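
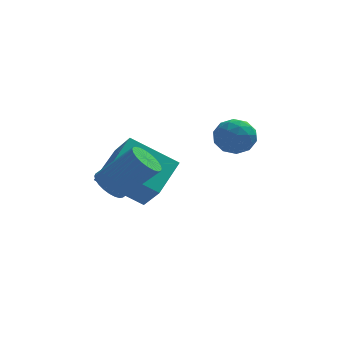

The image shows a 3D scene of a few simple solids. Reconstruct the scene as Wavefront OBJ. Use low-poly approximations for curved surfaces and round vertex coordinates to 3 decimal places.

v 2.111 3.592 -0.395
v 2.452 3.853 0.081
v 2.908 2.967 -0.621
v 3.249 3.228 -0.145
v 2.74 2.861 -0.011
v 2.248 3.247 0.129
v 3.112 3.573 -0.669
v 2.62 3.959 -0.529
v 3.07 3.842 -0.088
v 2.841 3.402 0.318
v 2.519 3.418 -0.858
v 2.29 2.978 -0.452
v 2.212 3.777 -0.137
v 3.148 3.043 -0.403
v 2.85 2.827 -0.325
v 3.05 2.98 -0.045
v 2.092 3.421 -0.109
v 2.292 3.575 0.171
v 2.461 2.991 0.116
v 3.068 3.245 -0.711
v 3.268 3.399 -0.431
v 2.31 3.84 -0.495
v 2.51 3.993 -0.215
v 2.899 3.829 -0.656
v 2.775 3.924 0.044
v 3.244 3.557 -0.089
v 3.164 3.76 -0.397
v 2.874 3.987 -0.315
v 2.64 3.666 0.282
v 3.109 3.298 0.149
v 2.81 3.082 0.228
v 2.52 3.309 0.31
v 3.004 3.659 0.183
v 2.251 3.522 -0.689
v 2.72 3.154 -0.822
v 2.84 3.511 -0.85
v 2.55 3.738 -0.768
v 2.116 3.263 -0.451
v 2.585 2.896 -0.584
v 2.486 2.833 -0.225
v 2.196 3.06 -0.143
v 2.356 3.161 -0.723
v 0.278 1.614 -2.088
v -1.027 1.699 -1.22
v 0.782 2.71 -1.439
v -0.523 2.795 -0.571
v 0.703 1.005 -1.389
v -0.602 1.09 -0.521
v 1.207 2.101 -0.74
v -0.098 2.186 0.128
v -0.541 0.199 -0.786
v -0.26 -0.117 -1.089
v 0.702 -0.194 -0.118
v 0.421 0.121 0.186
v -0.19 0.065 -1.145
v 0.773 -0.012 -0.173
v -0.173 0.267 -1.146
v 0.79 0.19 -0.174
v -0.212 0.459 -1.092
v 0.751 0.382 -0.12
v -0.301 0.611 -0.992
v 0.662 0.534 -0.02
v -0.427 0.7 -0.86
v 0.536 0.623 0.112
v -0.57 0.713 -0.717
v 0.393 0.636 0.255
v -0.709 0.648 -0.584
v 0.254 0.571 0.387
v -0.822 0.514 -0.482
v 0.14 0.437 0.489
v -0.893 0.332 -0.427
v 0.07 0.255 0.545
v -0.91 0.13 -0.426
v 0.053 0.053 0.546
v -0.871 -0.062 -0.48
v 0.092 -0.139 0.492
v -0.782 -0.214 -0.58
v 0.181 -0.291 0.392
v -0.656 -0.303 -0.712
v 0.307 -0.38 0.26
v -0.513 -0.316 -0.855
v 0.45 -0.393 0.117
v -0.374 -0.251 -0.987
v 0.589 -0.328 -0.016
f 1 38 17
f 38 12 41
f 17 41 6
f 38 41 17
f 1 17 13
f 17 6 18
f 13 18 2
f 17 18 13
f 1 13 22
f 13 2 23
f 22 23 8
f 13 23 22
f 1 22 34
f 22 8 37
f 34 37 11
f 22 37 34
f 1 34 38
f 34 11 42
f 38 42 12
f 34 42 38
f 2 18 29
f 18 6 32
f 29 32 10
f 18 32 29
f 6 41 19
f 41 12 40
f 19 40 5
f 41 40 19
f 12 42 39
f 42 11 35
f 39 35 3
f 42 35 39
f 11 37 36
f 37 8 24
f 36 24 7
f 37 24 36
f 8 23 28
f 23 2 25
f 28 25 9
f 23 25 28
f 4 30 16
f 30 10 31
f 16 31 5
f 30 31 16
f 4 16 14
f 16 5 15
f 14 15 3
f 16 15 14
f 4 14 21
f 14 3 20
f 21 20 7
f 14 20 21
f 4 21 26
f 21 7 27
f 26 27 9
f 21 27 26
f 4 26 30
f 26 9 33
f 30 33 10
f 26 33 30
f 5 31 19
f 31 10 32
f 19 32 6
f 31 32 19
f 3 15 39
f 15 5 40
f 39 40 12
f 15 40 39
f 7 20 36
f 20 3 35
f 36 35 11
f 20 35 36
f 9 27 28
f 27 7 24
f 28 24 8
f 27 24 28
f 10 33 29
f 33 9 25
f 29 25 2
f 33 25 29
f 44 46 43
f 47 44 43
f 43 46 45
f 45 47 43
f 44 50 46
f 48 44 47
f 48 50 44
f 46 50 45
f 49 47 45
f 45 50 49
f 49 48 47
f 50 48 49
f 52 51 55
f 52 55 53
f 53 55 56
f 53 56 54
f 55 51 57
f 55 57 56
f 56 57 58
f 56 58 54
f 57 51 59
f 57 59 58
f 58 59 60
f 58 60 54
f 59 51 61
f 59 61 60
f 60 61 62
f 60 62 54
f 61 51 63
f 61 63 62
f 62 63 64
f 62 64 54
f 63 51 65
f 63 65 64
f 64 65 66
f 64 66 54
f 65 51 67
f 65 67 66
f 66 67 68
f 66 68 54
f 67 51 69
f 67 69 68
f 68 69 70
f 68 70 54
f 69 51 71
f 69 71 70
f 70 71 72
f 70 72 54
f 71 51 73
f 71 73 72
f 72 73 74
f 72 74 54
f 73 51 75
f 73 75 74
f 74 75 76
f 74 76 54
f 75 51 77
f 75 77 76
f 76 77 78
f 76 78 54
f 77 51 79
f 77 79 78
f 78 79 80
f 78 80 54
f 79 51 81
f 79 81 80
f 80 81 82
f 80 82 54
f 81 51 83
f 81 83 82
f 82 83 84
f 82 84 54
f 83 51 52
f 83 52 84
f 84 52 53
f 84 53 54



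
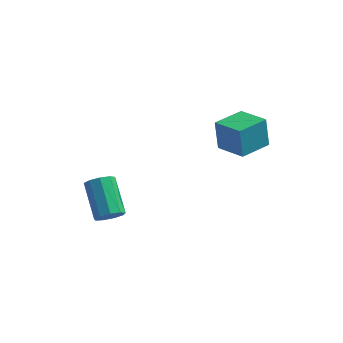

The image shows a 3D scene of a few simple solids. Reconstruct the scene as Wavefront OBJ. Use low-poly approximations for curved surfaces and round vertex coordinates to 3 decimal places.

v 2.118 2.945 2.157
v 1.919 3.173 3.514
v 2.932 4.177 2.069
v 2.734 4.406 3.426
v 3.286 2.194 2.454
v 3.088 2.423 3.811
v 4.101 3.427 2.366
v 3.902 3.655 3.723
v -1.242 -1.239 0.671
v -0.777 -1.319 1.103
v -1.532 -0.101 2.141
v -1.998 -0.021 1.709
v -0.665 -1.006 0.818
v -1.42 0.212 1.856
v -0.823 -0.802 0.464
v -1.578 0.416 1.503
v -1.177 -0.803 0.207
v -1.932 0.415 1.246
v -1.562 -1.007 0.167
v -2.317 0.21 1.206
v -1.797 -1.32 0.362
v -2.553 -0.102 1.401
v -1.773 -1.595 0.702
v -2.528 -0.377 1.741
v -1.5 -1.703 1.027
v -2.256 -0.485 2.066
v -1.107 -1.594 1.185
v -1.862 -0.376 2.224
f 2 4 1
f 5 2 1
f 1 4 3
f 3 5 1
f 2 8 4
f 6 2 5
f 6 8 2
f 4 8 3
f 7 5 3
f 3 8 7
f 7 6 5
f 8 6 7
f 10 9 13
f 10 13 11
f 11 13 14
f 11 14 12
f 13 9 15
f 13 15 14
f 14 15 16
f 14 16 12
f 15 9 17
f 15 17 16
f 16 17 18
f 16 18 12
f 17 9 19
f 17 19 18
f 18 19 20
f 18 20 12
f 19 9 21
f 19 21 20
f 20 21 22
f 20 22 12
f 21 9 23
f 21 23 22
f 22 23 24
f 22 24 12
f 23 9 25
f 23 25 24
f 24 25 26
f 24 26 12
f 25 9 27
f 25 27 26
f 26 27 28
f 26 28 12
f 27 9 10
f 27 10 28
f 28 10 11
f 28 11 12



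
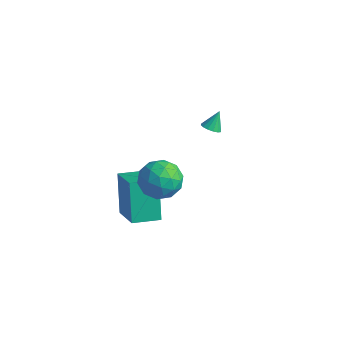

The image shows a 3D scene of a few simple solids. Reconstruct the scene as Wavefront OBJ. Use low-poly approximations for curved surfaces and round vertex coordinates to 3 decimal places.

v 1.548 -3.38 1.785
v 2.436 -3.642 1.244
v 0.584 -4.198 0.596
v 1.472 -4.46 0.055
v 1.274 -4.908 1.009
v 1.87 -4.403 1.743
v 1.15 -3.437 0.097
v 1.746 -2.932 0.831
v 2.191 -3.677 0.2
v 2.267 -4.586 0.764
v 0.753 -3.254 1.076
v 0.829 -4.163 1.64
v 2.077 -3.439 1.618
v 0.943 -4.401 0.222
v 0.827 -4.664 0.782
v 1.349 -4.818 0.464
v 1.744 -3.887 1.912
v 2.266 -4.04 1.594
v 1.583 -4.785 1.456
v 0.754 -3.8 0.246
v 1.276 -3.953 -0.072
v 1.671 -3.022 1.376
v 2.193 -3.176 1.058
v 1.437 -3.055 0.384
v 2.455 -3.613 0.687
v 1.888 -4.094 -0.011
v 1.699 -3.493 0.013
v 2.049 -3.196 0.445
v 2.499 -4.148 1.018
v 1.932 -4.629 0.32
v 1.816 -4.892 0.881
v 2.166 -4.595 1.312
v 2.355 -4.168 0.405
v 1.088 -3.211 1.52
v 0.521 -3.692 0.822
v 0.854 -3.245 0.528
v 1.204 -2.948 0.959
v 1.132 -3.746 1.851
v 0.565 -4.227 1.153
v 0.971 -4.644 1.395
v 1.321 -4.347 1.827
v 0.665 -3.672 1.435
v -1.788 -3.063 -4.67
v -0.215 -3.949 -3.617
v -2.606 -2.275 -2.786
v -1.033 -3.162 -1.733
v -1.027 -1.898 -4.827
v 0.546 -2.785 -3.774
v -1.845 -1.111 -2.943
v -0.272 -1.997 -1.89
v -0.696 2.159 -1.34
v -0.321 1.862 -1.138
v -0.684 2.761 -0.48
v -0.191 2.054 -1.274
v -0.197 2.275 -1.428
v -0.336 2.464 -1.559
v -0.572 2.572 -1.631
v -0.841 2.569 -1.625
v -1.072 2.457 -1.543
v -1.201 2.264 -1.406
v -1.195 2.044 -1.252
v -1.056 1.854 -1.122
v -0.82 1.746 -1.05
v -0.551 1.749 -1.056
f 1 38 17
f 38 12 41
f 17 41 6
f 38 41 17
f 1 17 13
f 17 6 18
f 13 18 2
f 17 18 13
f 1 13 22
f 13 2 23
f 22 23 8
f 13 23 22
f 1 22 34
f 22 8 37
f 34 37 11
f 22 37 34
f 1 34 38
f 34 11 42
f 38 42 12
f 34 42 38
f 2 18 29
f 18 6 32
f 29 32 10
f 18 32 29
f 6 41 19
f 41 12 40
f 19 40 5
f 41 40 19
f 12 42 39
f 42 11 35
f 39 35 3
f 42 35 39
f 11 37 36
f 37 8 24
f 36 24 7
f 37 24 36
f 8 23 28
f 23 2 25
f 28 25 9
f 23 25 28
f 4 30 16
f 30 10 31
f 16 31 5
f 30 31 16
f 4 16 14
f 16 5 15
f 14 15 3
f 16 15 14
f 4 14 21
f 14 3 20
f 21 20 7
f 14 20 21
f 4 21 26
f 21 7 27
f 26 27 9
f 21 27 26
f 4 26 30
f 26 9 33
f 30 33 10
f 26 33 30
f 5 31 19
f 31 10 32
f 19 32 6
f 31 32 19
f 3 15 39
f 15 5 40
f 39 40 12
f 15 40 39
f 7 20 36
f 20 3 35
f 36 35 11
f 20 35 36
f 9 27 28
f 27 7 24
f 28 24 8
f 27 24 28
f 10 33 29
f 33 9 25
f 29 25 2
f 33 25 29
f 44 46 43
f 47 44 43
f 43 46 45
f 45 47 43
f 44 50 46
f 48 44 47
f 48 50 44
f 46 50 45
f 49 47 45
f 45 50 49
f 49 48 47
f 50 48 49
f 52 51 54
f 52 54 53
f 54 51 55
f 54 55 53
f 55 51 56
f 55 56 53
f 56 51 57
f 56 57 53
f 57 51 58
f 57 58 53
f 58 51 59
f 58 59 53
f 59 51 60
f 59 60 53
f 60 51 61
f 60 61 53
f 61 51 62
f 61 62 53
f 62 51 63
f 62 63 53
f 63 51 64
f 63 64 53
f 64 51 52
f 64 52 53



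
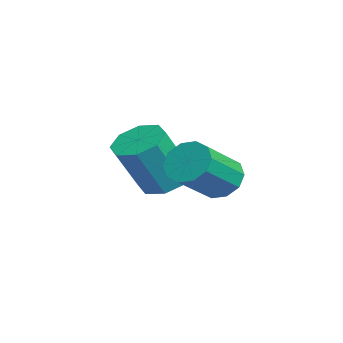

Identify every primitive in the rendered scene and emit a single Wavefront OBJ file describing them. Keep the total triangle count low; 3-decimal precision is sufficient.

v 0.538 -1.356 3.202
v 1.223 -0.88 3.037
v 2.286 -2.027 4.132
v 1.602 -2.504 4.298
v 0.99 -0.686 3.466
v 2.053 -1.833 4.561
v 0.584 -0.748 3.794
v 1.648 -1.895 4.89
v 0.161 -1.042 3.896
v 1.225 -2.19 4.992
v -0.118 -1.457 3.733
v 0.946 -2.604 4.829
v -0.146 -1.833 3.368
v 0.917 -2.98 4.463
v 0.087 -2.027 2.939
v 1.15 -3.174 4.034
v 0.492 -1.965 2.61
v 1.556 -3.112 3.706
v 0.915 -1.67 2.508
v 1.979 -2.818 3.604
v 1.194 -1.256 2.671
v 2.258 -2.403 3.767
v -1.96 -2.72 2.327
v -1.146 -2.211 2.357
v -0.627 -3.151 4.242
v -1.44 -3.66 4.213
v -1.706 -1.865 2.684
v -1.187 -2.806 4.569
v -2.415 -2.02 2.802
v -1.895 -2.96 4.687
v -2.857 -2.585 2.642
v -2.337 -3.525 4.527
v -2.773 -3.229 2.298
v -2.254 -4.169 4.183
v -2.213 -3.574 1.971
v -1.694 -4.515 3.856
v -1.505 -3.42 1.853
v -0.985 -4.36 3.738
v -1.063 -2.855 2.013
v -0.543 -3.795 3.898
f 2 1 5
f 2 5 3
f 3 5 6
f 3 6 4
f 5 1 7
f 5 7 6
f 6 7 8
f 6 8 4
f 7 1 9
f 7 9 8
f 8 9 10
f 8 10 4
f 9 1 11
f 9 11 10
f 10 11 12
f 10 12 4
f 11 1 13
f 11 13 12
f 12 13 14
f 12 14 4
f 13 1 15
f 13 15 14
f 14 15 16
f 14 16 4
f 15 1 17
f 15 17 16
f 16 17 18
f 16 18 4
f 17 1 19
f 17 19 18
f 18 19 20
f 18 20 4
f 19 1 21
f 19 21 20
f 20 21 22
f 20 22 4
f 21 1 2
f 21 2 22
f 22 2 3
f 22 3 4
f 24 23 27
f 24 27 25
f 25 27 28
f 25 28 26
f 27 23 29
f 27 29 28
f 28 29 30
f 28 30 26
f 29 23 31
f 29 31 30
f 30 31 32
f 30 32 26
f 31 23 33
f 31 33 32
f 32 33 34
f 32 34 26
f 33 23 35
f 33 35 34
f 34 35 36
f 34 36 26
f 35 23 37
f 35 37 36
f 36 37 38
f 36 38 26
f 37 23 39
f 37 39 38
f 38 39 40
f 38 40 26
f 39 23 24
f 39 24 40
f 40 24 25
f 40 25 26



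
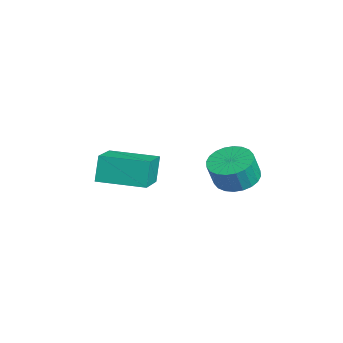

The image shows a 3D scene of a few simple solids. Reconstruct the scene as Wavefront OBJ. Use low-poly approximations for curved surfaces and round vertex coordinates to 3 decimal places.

v 3.079 1.818 -1.289
v 4.07 1.831 -1.488
v 4.311 1.455 -0.309
v 3.321 1.442 -0.111
v 4.012 2.198 -1.359
v 4.254 1.823 -0.181
v 3.813 2.508 -1.219
v 4.054 2.133 -0.041
v 3.502 2.713 -1.09
v 3.743 2.338 0.088
v 3.126 2.782 -0.992
v 3.368 2.406 0.187
v 2.744 2.703 -0.938
v 2.985 2.328 0.24
v 2.413 2.49 -0.938
v 2.654 2.115 0.24
v 2.183 2.175 -0.992
v 2.424 1.799 0.187
v 2.089 1.805 -1.091
v 2.33 1.429 0.088
v 2.146 1.437 -1.219
v 2.388 1.062 -0.041
v 2.346 1.127 -1.359
v 2.587 0.752 -0.181
v 2.657 0.922 -1.488
v 2.898 0.547 -0.31
v 3.032 0.854 -1.587
v 3.274 0.478 -0.408
v 3.415 0.932 -1.64
v 3.656 0.557 -0.462
v 3.746 1.145 -1.64
v 3.987 0.77 -0.462
v 3.976 1.461 -1.587
v 4.217 1.085 -0.408
v 1.362 -3.372 -1.554
v 0.943 -3.129 -0.315
v 2.269 -1.413 -1.63
v 1.85 -1.17 -0.392
v 2.97 -4.09 -0.868
v 2.551 -3.847 0.37
v 3.877 -2.131 -0.945
v 3.458 -1.888 0.294
f 2 1 5
f 2 5 3
f 3 5 6
f 3 6 4
f 5 1 7
f 5 7 6
f 6 7 8
f 6 8 4
f 7 1 9
f 7 9 8
f 8 9 10
f 8 10 4
f 9 1 11
f 9 11 10
f 10 11 12
f 10 12 4
f 11 1 13
f 11 13 12
f 12 13 14
f 12 14 4
f 13 1 15
f 13 15 14
f 14 15 16
f 14 16 4
f 15 1 17
f 15 17 16
f 16 17 18
f 16 18 4
f 17 1 19
f 17 19 18
f 18 19 20
f 18 20 4
f 19 1 21
f 19 21 20
f 20 21 22
f 20 22 4
f 21 1 23
f 21 23 22
f 22 23 24
f 22 24 4
f 23 1 25
f 23 25 24
f 24 25 26
f 24 26 4
f 25 1 27
f 25 27 26
f 26 27 28
f 26 28 4
f 27 1 29
f 27 29 28
f 28 29 30
f 28 30 4
f 29 1 31
f 29 31 30
f 30 31 32
f 30 32 4
f 31 1 33
f 31 33 32
f 32 33 34
f 32 34 4
f 33 1 2
f 33 2 34
f 34 2 3
f 34 3 4
f 36 38 35
f 39 36 35
f 35 38 37
f 37 39 35
f 36 42 38
f 40 36 39
f 40 42 36
f 38 42 37
f 41 39 37
f 37 42 41
f 41 40 39
f 42 40 41



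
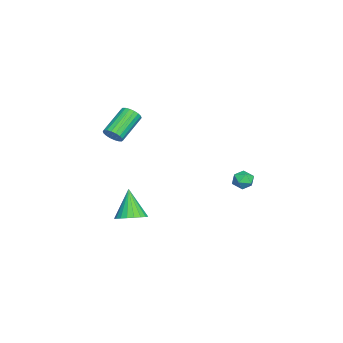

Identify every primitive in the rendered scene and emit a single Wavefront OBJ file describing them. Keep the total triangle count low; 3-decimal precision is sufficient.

v 2.076 4.002 -0.678
v 2.563 4.306 -0.987
v 2.777 3.414 -0.153
v 3.264 3.718 -0.462
v 2.903 4.04 -0.024
v 2.47 4.404 -0.349
v 2.87 3.316 -0.791
v 2.437 3.68 -1.116
v 3.054 3.883 -1.056
v 3.074 4.33 -0.583
v 2.266 3.39 -0.557
v 2.286 3.837 -0.084
v -2.638 -3.988 -0.481
v -2.375 -4.257 0.049
v -3.839 -3.481 1.17
v -4.102 -3.212 0.641
v -2.247 -3.998 0.038
v -3.71 -3.223 1.159
v -2.196 -3.737 -0.076
v -3.659 -2.962 1.045
v -2.232 -3.526 -0.27
v -3.696 -2.75 0.851
v -2.349 -3.406 -0.506
v -3.813 -2.63 0.615
v -2.524 -3.402 -0.737
v -3.987 -2.626 0.384
v -2.721 -3.513 -0.917
v -4.184 -2.737 0.204
v -2.901 -3.719 -1.01
v -4.365 -2.943 0.111
v -3.03 -3.977 -0.999
v -4.493 -3.202 0.122
v -3.081 -4.238 -0.885
v -4.544 -3.463 0.236
v -3.044 -4.45 -0.691
v -4.508 -3.674 0.43
v -2.927 -4.57 -0.455
v -4.391 -3.794 0.666
v -2.753 -4.574 -0.224
v -4.216 -3.798 0.897
v -2.556 -4.463 -0.044
v -4.019 -3.687 1.077
v 3.374 -1.887 -3.493
v 4.096 -2.31 -3.189
v 2.506 -2.173 -1.827
v 4.166 -1.96 -3.093
v 4.099 -1.597 -3.066
v 3.906 -1.284 -3.112
v 3.622 -1.076 -3.225
v 3.295 -1.007 -3.383
v 2.981 -1.091 -3.561
v 2.735 -1.313 -3.727
v 2.6 -1.634 -3.853
v 2.599 -1.998 -3.916
v 2.731 -2.344 -3.906
v 2.975 -2.61 -3.825
v 3.288 -2.752 -3.686
v 3.615 -2.743 -3.514
v 3.901 -2.587 -3.338
f 1 12 6
f 1 6 2
f 1 2 8
f 1 8 11
f 1 11 12
f 2 6 10
f 6 12 5
f 12 11 3
f 11 8 7
f 8 2 9
f 4 10 5
f 4 5 3
f 4 3 7
f 4 7 9
f 4 9 10
f 5 10 6
f 3 5 12
f 7 3 11
f 9 7 8
f 10 9 2
f 14 13 17
f 14 17 15
f 15 17 18
f 15 18 16
f 17 13 19
f 17 19 18
f 18 19 20
f 18 20 16
f 19 13 21
f 19 21 20
f 20 21 22
f 20 22 16
f 21 13 23
f 21 23 22
f 22 23 24
f 22 24 16
f 23 13 25
f 23 25 24
f 24 25 26
f 24 26 16
f 25 13 27
f 25 27 26
f 26 27 28
f 26 28 16
f 27 13 29
f 27 29 28
f 28 29 30
f 28 30 16
f 29 13 31
f 29 31 30
f 30 31 32
f 30 32 16
f 31 13 33
f 31 33 32
f 32 33 34
f 32 34 16
f 33 13 35
f 33 35 34
f 34 35 36
f 34 36 16
f 35 13 37
f 35 37 36
f 36 37 38
f 36 38 16
f 37 13 39
f 37 39 38
f 38 39 40
f 38 40 16
f 39 13 41
f 39 41 40
f 40 41 42
f 40 42 16
f 41 13 14
f 41 14 42
f 42 14 15
f 42 15 16
f 44 43 46
f 44 46 45
f 46 43 47
f 46 47 45
f 47 43 48
f 47 48 45
f 48 43 49
f 48 49 45
f 49 43 50
f 49 50 45
f 50 43 51
f 50 51 45
f 51 43 52
f 51 52 45
f 52 43 53
f 52 53 45
f 53 43 54
f 53 54 45
f 54 43 55
f 54 55 45
f 55 43 56
f 55 56 45
f 56 43 57
f 56 57 45
f 57 43 58
f 57 58 45
f 58 43 59
f 58 59 45
f 59 43 44
f 59 44 45



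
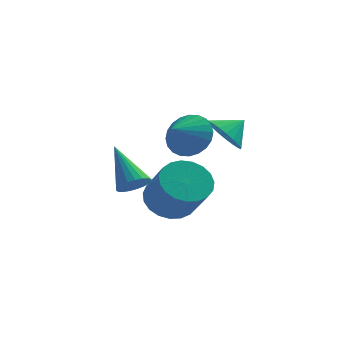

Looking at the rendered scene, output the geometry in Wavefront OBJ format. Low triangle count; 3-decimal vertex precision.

v -0.186 -2.19 -1.792
v 0.304 -1.688 -1.9
v -1.114 -0.97 -0.328
v 0.096 -1.613 -2.095
v -0.162 -1.637 -2.237
v -0.423 -1.757 -2.303
v -0.644 -1.952 -2.28
v -0.785 -2.188 -2.173
v -0.823 -2.425 -2
v -0.751 -2.62 -1.791
v -0.581 -2.742 -1.583
v -0.343 -2.768 -1.41
v -0.077 -2.694 -1.304
v 0.169 -2.533 -1.282
v 0.354 -2.312 -1.348
v 0.446 -2.071 -1.491
v 0.428 -1.85 -1.686
v 3.041 -1.112 0.538
v 3.645 -1.802 0.333
v 3.759 -0.668 1.162
v 3.725 -1.539 0.055
v 3.687 -1.203 -0.14
v 3.537 -0.85 -0.217
v 3.301 -0.543 -0.164
v 3.02 -0.334 0.01
v 2.743 -0.26 0.275
v 2.518 -0.332 0.586
v 2.383 -0.54 0.888
v 2.361 -0.846 1.13
v 2.458 -1.199 1.269
v 2.655 -1.536 1.282
v 2.919 -1.8 1.166
v 3.204 -1.945 0.941
v 3.461 -1.946 0.647
v 0.903 -0.184 -3.342
v 1.899 0.238 -3.54
v 2.673 -0.893 -2.056
v 1.677 -1.316 -1.858
v 1.732 0.53 -3.23
v 2.506 -0.601 -1.746
v 1.421 0.698 -2.939
v 2.196 -0.433 -1.456
v 1.021 0.714 -2.718
v 1.796 -0.417 -1.235
v 0.6 0.575 -2.605
v 1.375 -0.557 -1.122
v 0.232 0.304 -2.619
v 1.007 -0.828 -1.136
v -0.02 -0.051 -2.758
v 0.754 -1.183 -1.275
v -0.113 -0.43 -2.998
v 0.661 -1.561 -1.515
v -0.03 -0.765 -3.298
v 0.744 -1.897 -1.814
v 0.214 -1.001 -3.605
v 0.988 -2.132 -2.121
v 0.577 -1.095 -3.866
v 1.352 -2.226 -2.383
v 0.997 -1.031 -4.037
v 1.771 -2.163 -2.554
v 1.4 -0.822 -4.088
v 2.175 -1.953 -2.604
v 1.717 -0.502 -4.009
v 2.492 -1.633 -2.526
v 1.894 -0.127 -3.815
v 2.668 -1.258 -2.332
v 1.984 -3.205 1.296
v 2.785 -3.248 1.892
v 1.436 -4.135 1.964
v 2.566 -2.985 2.079
v 2.258 -2.755 2.146
v 1.908 -2.594 2.084
v 1.569 -2.526 1.902
v 1.294 -2.561 1.628
v 1.124 -2.694 1.303
v 1.085 -2.905 0.977
v 1.182 -3.161 0.7
v 1.402 -3.424 0.513
v 1.71 -3.654 0.446
v 2.06 -3.815 0.508
v 2.398 -3.883 0.69
v 2.673 -3.848 0.964
v 2.844 -3.715 1.289
v 2.883 -3.504 1.615
f 2 1 4
f 2 4 3
f 4 1 5
f 4 5 3
f 5 1 6
f 5 6 3
f 6 1 7
f 6 7 3
f 7 1 8
f 7 8 3
f 8 1 9
f 8 9 3
f 9 1 10
f 9 10 3
f 10 1 11
f 10 11 3
f 11 1 12
f 11 12 3
f 12 1 13
f 12 13 3
f 13 1 14
f 13 14 3
f 14 1 15
f 14 15 3
f 15 1 16
f 15 16 3
f 16 1 17
f 16 17 3
f 17 1 2
f 17 2 3
f 19 18 21
f 19 21 20
f 21 18 22
f 21 22 20
f 22 18 23
f 22 23 20
f 23 18 24
f 23 24 20
f 24 18 25
f 24 25 20
f 25 18 26
f 25 26 20
f 26 18 27
f 26 27 20
f 27 18 28
f 27 28 20
f 28 18 29
f 28 29 20
f 29 18 30
f 29 30 20
f 30 18 31
f 30 31 20
f 31 18 32
f 31 32 20
f 32 18 33
f 32 33 20
f 33 18 34
f 33 34 20
f 34 18 19
f 34 19 20
f 36 35 39
f 36 39 37
f 37 39 40
f 37 40 38
f 39 35 41
f 39 41 40
f 40 41 42
f 40 42 38
f 41 35 43
f 41 43 42
f 42 43 44
f 42 44 38
f 43 35 45
f 43 45 44
f 44 45 46
f 44 46 38
f 45 35 47
f 45 47 46
f 46 47 48
f 46 48 38
f 47 35 49
f 47 49 48
f 48 49 50
f 48 50 38
f 49 35 51
f 49 51 50
f 50 51 52
f 50 52 38
f 51 35 53
f 51 53 52
f 52 53 54
f 52 54 38
f 53 35 55
f 53 55 54
f 54 55 56
f 54 56 38
f 55 35 57
f 55 57 56
f 56 57 58
f 56 58 38
f 57 35 59
f 57 59 58
f 58 59 60
f 58 60 38
f 59 35 61
f 59 61 60
f 60 61 62
f 60 62 38
f 61 35 63
f 61 63 62
f 62 63 64
f 62 64 38
f 63 35 65
f 63 65 64
f 64 65 66
f 64 66 38
f 65 35 36
f 65 36 66
f 66 36 37
f 66 37 38
f 68 67 70
f 68 70 69
f 70 67 71
f 70 71 69
f 71 67 72
f 71 72 69
f 72 67 73
f 72 73 69
f 73 67 74
f 73 74 69
f 74 67 75
f 74 75 69
f 75 67 76
f 75 76 69
f 76 67 77
f 76 77 69
f 77 67 78
f 77 78 69
f 78 67 79
f 78 79 69
f 79 67 80
f 79 80 69
f 80 67 81
f 80 81 69
f 81 67 82
f 81 82 69
f 82 67 83
f 82 83 69
f 83 67 84
f 83 84 69
f 84 67 68
f 84 68 69



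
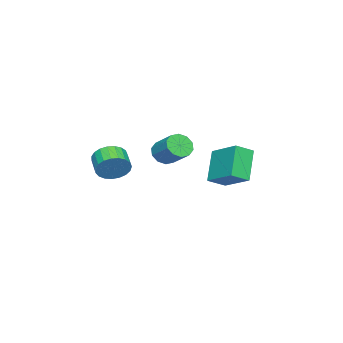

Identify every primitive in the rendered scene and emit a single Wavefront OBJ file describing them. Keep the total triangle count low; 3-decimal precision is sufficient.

v -2.784 -1.4 -2.794
v -2.372 -1.892 -2.447
v -1.803 -0.832 -1.619
v -2.216 -0.34 -1.966
v -2.139 -1.74 -2.802
v -1.57 -0.68 -1.975
v -2.152 -1.458 -3.154
v -1.583 -0.398 -2.326
v -2.407 -1.154 -3.368
v -1.838 -0.094 -2.541
v -2.806 -0.944 -3.363
v -2.238 0.116 -2.536
v -3.197 -0.908 -3.141
v -2.628 0.152 -2.313
v -3.43 -1.06 -2.785
v -2.861 0 -1.958
v -3.417 -1.342 -2.434
v -2.848 -0.282 -1.606
v -3.162 -1.646 -2.219
v -2.593 -0.586 -1.392
v -2.762 -1.856 -2.224
v -2.194 -0.796 -1.397
v 2.544 -1.364 -1.97
v 3.047 -1.574 -1.358
v 2.318 -2.147 -0.957
v 1.816 -1.936 -1.57
v 2.896 -1.295 -1.233
v 2.167 -1.868 -0.832
v 2.684 -1.028 -1.235
v 1.956 -1.601 -0.835
v 2.449 -0.818 -1.365
v 1.72 -1.391 -0.965
v 2.229 -0.703 -1.6
v 1.5 -1.276 -1.199
v 2.064 -0.703 -1.898
v 1.336 -1.276 -1.498
v 1.983 -0.816 -2.209
v 1.254 -1.389 -1.808
v 1.998 -1.024 -2.479
v 1.269 -1.597 -2.078
v 2.108 -1.291 -2.661
v 1.379 -1.864 -2.26
v 2.293 -1.57 -2.723
v 1.564 -2.143 -2.322
v 2.522 -1.814 -2.655
v 1.793 -2.387 -2.255
v 2.755 -1.98 -2.469
v 2.026 -2.553 -2.068
v 2.951 -2.039 -2.197
v 2.222 -2.612 -1.796
v 3.077 -1.981 -1.885
v 2.348 -2.554 -1.484
v 3.111 -1.817 -1.588
v 2.382 -2.39 -1.188
v -3.343 1.463 -4.65
v -4.507 1.182 -3.201
v -2.692 2.945 -3.84
v -3.857 2.665 -2.391
v -2.603 0.875 -4.169
v -3.768 0.595 -2.72
v -1.953 2.358 -3.359
v -3.117 2.077 -1.91
f 2 1 5
f 2 5 3
f 3 5 6
f 3 6 4
f 5 1 7
f 5 7 6
f 6 7 8
f 6 8 4
f 7 1 9
f 7 9 8
f 8 9 10
f 8 10 4
f 9 1 11
f 9 11 10
f 10 11 12
f 10 12 4
f 11 1 13
f 11 13 12
f 12 13 14
f 12 14 4
f 13 1 15
f 13 15 14
f 14 15 16
f 14 16 4
f 15 1 17
f 15 17 16
f 16 17 18
f 16 18 4
f 17 1 19
f 17 19 18
f 18 19 20
f 18 20 4
f 19 1 21
f 19 21 20
f 20 21 22
f 20 22 4
f 21 1 2
f 21 2 22
f 22 2 3
f 22 3 4
f 24 23 27
f 24 27 25
f 25 27 28
f 25 28 26
f 27 23 29
f 27 29 28
f 28 29 30
f 28 30 26
f 29 23 31
f 29 31 30
f 30 31 32
f 30 32 26
f 31 23 33
f 31 33 32
f 32 33 34
f 32 34 26
f 33 23 35
f 33 35 34
f 34 35 36
f 34 36 26
f 35 23 37
f 35 37 36
f 36 37 38
f 36 38 26
f 37 23 39
f 37 39 38
f 38 39 40
f 38 40 26
f 39 23 41
f 39 41 40
f 40 41 42
f 40 42 26
f 41 23 43
f 41 43 42
f 42 43 44
f 42 44 26
f 43 23 45
f 43 45 44
f 44 45 46
f 44 46 26
f 45 23 47
f 45 47 46
f 46 47 48
f 46 48 26
f 47 23 49
f 47 49 48
f 48 49 50
f 48 50 26
f 49 23 51
f 49 51 50
f 50 51 52
f 50 52 26
f 51 23 53
f 51 53 52
f 52 53 54
f 52 54 26
f 53 23 24
f 53 24 54
f 54 24 25
f 54 25 26
f 56 58 55
f 59 56 55
f 55 58 57
f 57 59 55
f 56 62 58
f 60 56 59
f 60 62 56
f 58 62 57
f 61 59 57
f 57 62 61
f 61 60 59
f 62 60 61



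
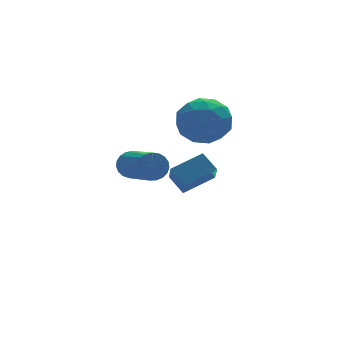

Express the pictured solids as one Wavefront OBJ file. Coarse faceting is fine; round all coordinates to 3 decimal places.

v 1.276 2.961 3.167
v 1.764 2.733 2.363
v 1.716 1.607 3.817
v 2.204 1.379 3.013
v 2.515 2.099 3.58
v 2.243 2.935 3.179
v 1.237 1.405 3.001
v 0.965 2.241 2.6
v 1.74 1.772 2.261
v 2.529 2.201 2.619
v 0.951 2.139 3.561
v 1.74 2.568 3.919
v 1.481 2.966 2.708
v 1.999 1.374 3.472
v 2.182 1.797 3.806
v 2.468 1.663 3.333
v 1.763 3.085 3.187
v 2.049 2.951 2.715
v 2.491 2.578 3.43
v 1.431 1.389 3.465
v 1.717 1.255 2.993
v 1.012 2.677 2.847
v 1.298 2.543 2.374
v 0.989 1.762 2.75
v 1.754 2.267 2.175
v 2.013 1.471 2.557
v 1.444 1.486 2.55
v 1.284 1.978 2.314
v 2.218 2.519 2.386
v 2.477 1.723 2.768
v 2.66 2.146 3.101
v 2.5 2.638 2.865
v 2.204 1.954 2.325
v 1.003 2.617 3.412
v 1.262 1.821 3.794
v 0.98 1.702 3.315
v 0.82 2.194 3.079
v 1.467 2.869 3.623
v 1.726 2.073 4.005
v 2.196 2.362 3.866
v 2.036 2.854 3.63
v 1.276 2.386 3.855
v -1.429 0.266 2.589
v -1.183 0.106 2.159
v -1.145 -1.405 2.742
v -1.391 -1.246 3.171
v -1.018 0.16 2.288
v -0.98 -1.351 2.871
v -0.924 0.232 2.469
v -0.886 -1.279 3.052
v -0.917 0.31 2.671
v -0.879 -1.201 3.253
v -0.999 0.38 2.858
v -0.961 -1.131 3.441
v -1.155 0.431 2.999
v -1.117 -1.081 3.581
v -1.359 0.452 3.069
v -1.321 -1.059 3.651
v -1.574 0.442 3.056
v -1.536 -1.069 3.638
v -1.765 0.401 2.962
v -1.727 -1.11 3.544
v -1.897 0.337 2.804
v -1.859 -1.175 3.386
v -1.949 0.26 2.608
v -1.911 -1.251 3.191
v -1.91 0.184 2.409
v -1.872 -1.327 2.992
v -1.789 0.123 2.241
v -1.751 -1.389 2.824
v -1.605 0.086 2.134
v -1.567 -1.425 2.716
v -1.391 0.08 2.105
v -1.353 -1.431 2.687
v 1.154 2.321 0.261
v 0.918 2.92 0.769
v 1.412 3.055 -0.487
v 1.176 3.655 0.02
v 2.304 2.385 0.72
v 2.068 2.985 1.227
v 2.562 3.12 -0.029
v 2.326 3.719 0.479
f 1 38 17
f 38 12 41
f 17 41 6
f 38 41 17
f 1 17 13
f 17 6 18
f 13 18 2
f 17 18 13
f 1 13 22
f 13 2 23
f 22 23 8
f 13 23 22
f 1 22 34
f 22 8 37
f 34 37 11
f 22 37 34
f 1 34 38
f 34 11 42
f 38 42 12
f 34 42 38
f 2 18 29
f 18 6 32
f 29 32 10
f 18 32 29
f 6 41 19
f 41 12 40
f 19 40 5
f 41 40 19
f 12 42 39
f 42 11 35
f 39 35 3
f 42 35 39
f 11 37 36
f 37 8 24
f 36 24 7
f 37 24 36
f 8 23 28
f 23 2 25
f 28 25 9
f 23 25 28
f 4 30 16
f 30 10 31
f 16 31 5
f 30 31 16
f 4 16 14
f 16 5 15
f 14 15 3
f 16 15 14
f 4 14 21
f 14 3 20
f 21 20 7
f 14 20 21
f 4 21 26
f 21 7 27
f 26 27 9
f 21 27 26
f 4 26 30
f 26 9 33
f 30 33 10
f 26 33 30
f 5 31 19
f 31 10 32
f 19 32 6
f 31 32 19
f 3 15 39
f 15 5 40
f 39 40 12
f 15 40 39
f 7 20 36
f 20 3 35
f 36 35 11
f 20 35 36
f 9 27 28
f 27 7 24
f 28 24 8
f 27 24 28
f 10 33 29
f 33 9 25
f 29 25 2
f 33 25 29
f 44 43 47
f 44 47 45
f 45 47 48
f 45 48 46
f 47 43 49
f 47 49 48
f 48 49 50
f 48 50 46
f 49 43 51
f 49 51 50
f 50 51 52
f 50 52 46
f 51 43 53
f 51 53 52
f 52 53 54
f 52 54 46
f 53 43 55
f 53 55 54
f 54 55 56
f 54 56 46
f 55 43 57
f 55 57 56
f 56 57 58
f 56 58 46
f 57 43 59
f 57 59 58
f 58 59 60
f 58 60 46
f 59 43 61
f 59 61 60
f 60 61 62
f 60 62 46
f 61 43 63
f 61 63 62
f 62 63 64
f 62 64 46
f 63 43 65
f 63 65 64
f 64 65 66
f 64 66 46
f 65 43 67
f 65 67 66
f 66 67 68
f 66 68 46
f 67 43 69
f 67 69 68
f 68 69 70
f 68 70 46
f 69 43 71
f 69 71 70
f 70 71 72
f 70 72 46
f 71 43 73
f 71 73 72
f 72 73 74
f 72 74 46
f 73 43 44
f 73 44 74
f 74 44 45
f 74 45 46
f 76 78 75
f 79 76 75
f 75 78 77
f 77 79 75
f 76 82 78
f 80 76 79
f 80 82 76
f 78 82 77
f 81 79 77
f 77 82 81
f 81 80 79
f 82 80 81



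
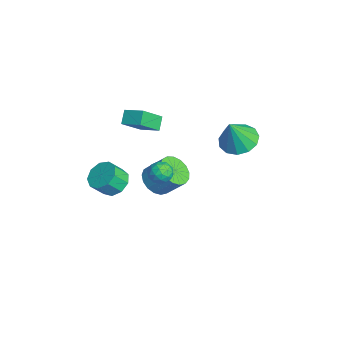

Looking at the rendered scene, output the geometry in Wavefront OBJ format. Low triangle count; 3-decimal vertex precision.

v -2.915 -1.803 -1.469
v -2.135 -2.093 -1.861
v -1.946 -2.827 -0.944
v -2.725 -2.537 -0.551
v -2.018 -1.599 -1.49
v -1.829 -2.333 -0.573
v -2.32 -1.2 -1.109
v -2.131 -1.934 -0.191
v -2.901 -1.083 -0.896
v -2.712 -1.817 0.022
v -3.488 -1.304 -0.951
v -3.299 -2.038 -0.034
v -3.807 -1.758 -1.248
v -3.618 -2.491 -0.331
v -3.708 -2.233 -1.649
v -3.519 -2.967 -0.732
v -3.238 -2.507 -1.965
v -3.049 -3.241 -1.048
v -2.617 -2.452 -2.049
v -2.427 -3.186 -1.132
v -0.05 -0.122 0.895
v 0.771 -0.039 0.446
v 1.292 0.824 1.556
v 0.47 0.742 2.005
v 0.529 0.307 0.291
v 1.049 1.17 1.401
v 0.154 0.554 0.274
v 0.674 1.417 1.385
v -0.268 0.647 0.399
v 0.252 1.51 1.51
v -0.64 0.564 0.638
v -0.12 1.427 1.749
v -0.877 0.324 0.936
v -0.357 1.187 2.047
v -0.924 -0.019 1.224
v -0.404 0.844 2.335
v -0.772 -0.385 1.437
v -0.251 0.479 2.548
v -0.453 -0.69 1.525
v 0.067 0.173 2.636
v -0.043 -0.865 1.469
v 0.478 -0.002 2.58
v 0.366 -0.87 1.281
v 0.886 -0.007 2.392
v 0.679 -0.704 1.005
v 1.2 0.159 2.116
v 0.826 -0.404 0.703
v 1.346 0.459 1.814
v -0.8 4.278 2.834
v -0.049 5.05 2.912
v -0.34 3.662 4.506
v -0.562 5.286 3.14
v -1.15 5.202 3.272
v -1.627 4.825 3.264
v -1.842 4.274 3.12
v -1.726 3.724 2.885
v -1.316 3.351 2.634
v -0.743 3.272 2.447
v -0.188 3.512 2.383
v 0.173 3.996 2.462
v 0.225 4.569 2.659
v -3.979 -0.058 2.859
v -3.388 -1.151 3.96
v -3.197 0.782 3.274
v -2.607 -0.312 4.375
v -3.373 -0.328 2.265
v -2.783 -1.422 3.366
v -2.592 0.511 2.68
v -2.001 -0.582 3.781
v 1.98 0.195 3.692
v 2.472 -0.276 3.559
v 1.328 -0.264 2.901
v 1.82 -0.735 2.768
v 1.474 -0.755 3.37
v 1.877 -0.471 3.858
v 1.923 -0.069 2.602
v 2.326 0.215 3.09
v 2.437 -0.439 2.886
v 2.16 -0.863 3.36
v 1.64 0.323 3.1
v 1.363 -0.101 3.574
v 2.283 -0 3.695
v 1.517 -0.54 2.765
v 1.313 -0.551 3.119
v 1.603 -0.828 3.041
v 1.933 -0.115 3.871
v 2.223 -0.391 3.793
v 1.636 -0.673 3.681
v 1.577 -0.149 2.667
v 1.867 -0.425 2.589
v 2.197 0.288 3.419
v 2.487 0.011 3.341
v 2.164 0.133 2.779
v 2.552 -0.373 3.221
v 2.169 -0.643 2.756
v 2.229 -0.251 2.658
v 2.466 -0.085 2.945
v 2.389 -0.622 3.5
v 2.006 -0.892 3.035
v 1.802 -0.903 3.389
v 2.039 -0.736 3.676
v 2.368 -0.718 3.104
v 1.794 0.352 3.425
v 1.411 0.082 2.96
v 1.761 0.196 2.784
v 1.998 0.363 3.071
v 1.631 0.103 3.704
v 1.248 -0.167 3.239
v 1.334 -0.455 3.515
v 1.571 -0.289 3.802
v 1.432 0.178 3.356
f 2 1 5
f 2 5 3
f 3 5 6
f 3 6 4
f 5 1 7
f 5 7 6
f 6 7 8
f 6 8 4
f 7 1 9
f 7 9 8
f 8 9 10
f 8 10 4
f 9 1 11
f 9 11 10
f 10 11 12
f 10 12 4
f 11 1 13
f 11 13 12
f 12 13 14
f 12 14 4
f 13 1 15
f 13 15 14
f 14 15 16
f 14 16 4
f 15 1 17
f 15 17 16
f 16 17 18
f 16 18 4
f 17 1 19
f 17 19 18
f 18 19 20
f 18 20 4
f 19 1 2
f 19 2 20
f 20 2 3
f 20 3 4
f 22 21 25
f 22 25 23
f 23 25 26
f 23 26 24
f 25 21 27
f 25 27 26
f 26 27 28
f 26 28 24
f 27 21 29
f 27 29 28
f 28 29 30
f 28 30 24
f 29 21 31
f 29 31 30
f 30 31 32
f 30 32 24
f 31 21 33
f 31 33 32
f 32 33 34
f 32 34 24
f 33 21 35
f 33 35 34
f 34 35 36
f 34 36 24
f 35 21 37
f 35 37 36
f 36 37 38
f 36 38 24
f 37 21 39
f 37 39 38
f 38 39 40
f 38 40 24
f 39 21 41
f 39 41 40
f 40 41 42
f 40 42 24
f 41 21 43
f 41 43 42
f 42 43 44
f 42 44 24
f 43 21 45
f 43 45 44
f 44 45 46
f 44 46 24
f 45 21 47
f 45 47 46
f 46 47 48
f 46 48 24
f 47 21 22
f 47 22 48
f 48 22 23
f 48 23 24
f 50 49 52
f 50 52 51
f 52 49 53
f 52 53 51
f 53 49 54
f 53 54 51
f 54 49 55
f 54 55 51
f 55 49 56
f 55 56 51
f 56 49 57
f 56 57 51
f 57 49 58
f 57 58 51
f 58 49 59
f 58 59 51
f 59 49 60
f 59 60 51
f 60 49 61
f 60 61 51
f 61 49 50
f 61 50 51
f 63 65 62
f 66 63 62
f 62 65 64
f 64 66 62
f 63 69 65
f 67 63 66
f 67 69 63
f 65 69 64
f 68 66 64
f 64 69 68
f 68 67 66
f 69 67 68
f 70 107 86
f 107 81 110
f 86 110 75
f 107 110 86
f 70 86 82
f 86 75 87
f 82 87 71
f 86 87 82
f 70 82 91
f 82 71 92
f 91 92 77
f 82 92 91
f 70 91 103
f 91 77 106
f 103 106 80
f 91 106 103
f 70 103 107
f 103 80 111
f 107 111 81
f 103 111 107
f 71 87 98
f 87 75 101
f 98 101 79
f 87 101 98
f 75 110 88
f 110 81 109
f 88 109 74
f 110 109 88
f 81 111 108
f 111 80 104
f 108 104 72
f 111 104 108
f 80 106 105
f 106 77 93
f 105 93 76
f 106 93 105
f 77 92 97
f 92 71 94
f 97 94 78
f 92 94 97
f 73 99 85
f 99 79 100
f 85 100 74
f 99 100 85
f 73 85 83
f 85 74 84
f 83 84 72
f 85 84 83
f 73 83 90
f 83 72 89
f 90 89 76
f 83 89 90
f 73 90 95
f 90 76 96
f 95 96 78
f 90 96 95
f 73 95 99
f 95 78 102
f 99 102 79
f 95 102 99
f 74 100 88
f 100 79 101
f 88 101 75
f 100 101 88
f 72 84 108
f 84 74 109
f 108 109 81
f 84 109 108
f 76 89 105
f 89 72 104
f 105 104 80
f 89 104 105
f 78 96 97
f 96 76 93
f 97 93 77
f 96 93 97
f 79 102 98
f 102 78 94
f 98 94 71
f 102 94 98



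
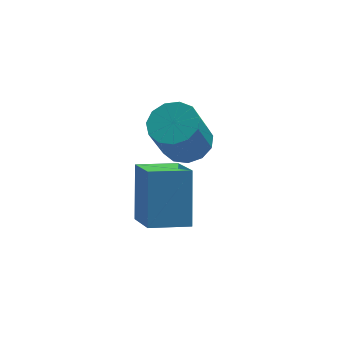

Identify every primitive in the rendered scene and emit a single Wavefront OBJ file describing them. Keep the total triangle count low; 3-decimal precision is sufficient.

v 2.88 -0.082 1.937
v 3.784 -0.163 2.216
v 3.185 -0.819 3.963
v 2.28 -0.738 3.683
v 3.629 0.332 2.349
v 3.029 -0.324 4.096
v 3.235 0.696 2.351
v 2.636 0.039 4.098
v 2.729 0.812 2.221
v 2.13 0.156 3.968
v 2.271 0.645 2.001
v 1.672 -0.012 3.748
v 2.006 0.247 1.76
v 1.407 -0.41 3.507
v 2.018 -0.256 1.576
v 1.419 -0.912 3.323
v 2.304 -0.703 1.506
v 1.705 -1.359 3.253
v 2.772 -0.953 1.573
v 2.173 -1.609 3.32
v 3.275 -0.926 1.755
v 2.676 -1.583 3.502
v 3.652 -0.632 1.995
v 3.053 -1.288 3.742
v 0.592 -3.26 1.025
v 0.809 -4.843 2.108
v 0.798 -2.015 2.803
v 1.014 -3.598 3.886
v 2.066 -3.202 0.814
v 2.282 -4.785 1.897
v 2.271 -1.957 2.592
v 2.488 -3.54 3.675
f 2 1 5
f 2 5 3
f 3 5 6
f 3 6 4
f 5 1 7
f 5 7 6
f 6 7 8
f 6 8 4
f 7 1 9
f 7 9 8
f 8 9 10
f 8 10 4
f 9 1 11
f 9 11 10
f 10 11 12
f 10 12 4
f 11 1 13
f 11 13 12
f 12 13 14
f 12 14 4
f 13 1 15
f 13 15 14
f 14 15 16
f 14 16 4
f 15 1 17
f 15 17 16
f 16 17 18
f 16 18 4
f 17 1 19
f 17 19 18
f 18 19 20
f 18 20 4
f 19 1 21
f 19 21 20
f 20 21 22
f 20 22 4
f 21 1 23
f 21 23 22
f 22 23 24
f 22 24 4
f 23 1 2
f 23 2 24
f 24 2 3
f 24 3 4
f 26 28 25
f 29 26 25
f 25 28 27
f 27 29 25
f 26 32 28
f 30 26 29
f 30 32 26
f 28 32 27
f 31 29 27
f 27 32 31
f 31 30 29
f 32 30 31



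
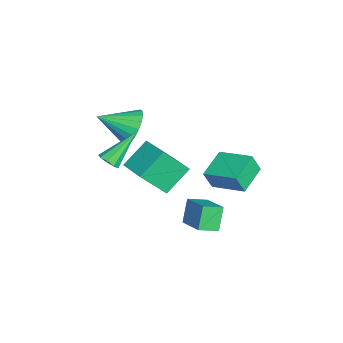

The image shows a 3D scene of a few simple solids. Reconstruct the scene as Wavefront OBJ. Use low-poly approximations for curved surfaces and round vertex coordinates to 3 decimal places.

v -3.777 -2.82 -0.462
v -3.186 -3.168 -1.297
v -3.603 -4.5 0.362
v -2.872 -3.001 -1.023
v -2.714 -2.803 -0.652
v -2.74 -2.608 -0.249
v -2.945 -2.449 0.118
v -3.294 -2.354 0.384
v -3.726 -2.34 0.504
v -4.168 -2.409 0.457
v -4.541 -2.549 0.251
v -4.783 -2.736 -0.079
v -4.851 -2.937 -0.474
v -4.732 -3.118 -0.868
v -4.449 -3.247 -1.192
v -4.05 -3.303 -1.389
v -3.603 -3.275 -1.426
v -1.269 0.873 -3.359
v -0.854 -0.028 -2.987
v -0.058 1.683 -2.747
v 0.357 0.781 -2.375
v -0.597 0.719 -4.485
v -0.182 -0.183 -4.113
v 0.614 1.528 -3.873
v 1.029 0.627 -3.501
v -3.84 1.661 -2.925
v -3.721 1.25 -1.911
v -2.968 3.227 -2.392
v -2.849 2.816 -1.378
v -2.391 1.004 -3.362
v -2.272 0.593 -2.348
v -1.519 2.57 -2.829
v -1.4 2.159 -1.815
v -3.441 -0.94 -2.242
v -3.009 -2.119 -0.737
v -2.127 -0.021 -1.9
v -1.694 -1.2 -0.396
v -2.486 -1.92 -3.284
v -2.053 -3.099 -1.78
v -1.171 -1.001 -2.943
v -0.739 -2.18 -1.438
v -0.398 -3.552 -0.139
v -0.081 -3.086 -0.313
v -1.342 -2.388 1.259
v -0.423 -3.108 -0.526
v -0.753 -3.338 -0.558
v -0.917 -3.668 -0.394
v -0.838 -3.944 -0.11
v -0.553 -4.037 0.16
v -0.195 -3.903 0.29
v 0.068 -3.605 0.22
v 0.113 -3.282 -0.019
f 2 1 4
f 2 4 3
f 4 1 5
f 4 5 3
f 5 1 6
f 5 6 3
f 6 1 7
f 6 7 3
f 7 1 8
f 7 8 3
f 8 1 9
f 8 9 3
f 9 1 10
f 9 10 3
f 10 1 11
f 10 11 3
f 11 1 12
f 11 12 3
f 12 1 13
f 12 13 3
f 13 1 14
f 13 14 3
f 14 1 15
f 14 15 3
f 15 1 16
f 15 16 3
f 16 1 17
f 16 17 3
f 17 1 2
f 17 2 3
f 19 21 18
f 22 19 18
f 18 21 20
f 20 22 18
f 19 25 21
f 23 19 22
f 23 25 19
f 21 25 20
f 24 22 20
f 20 25 24
f 24 23 22
f 25 23 24
f 27 29 26
f 30 27 26
f 26 29 28
f 28 30 26
f 27 33 29
f 31 27 30
f 31 33 27
f 29 33 28
f 32 30 28
f 28 33 32
f 32 31 30
f 33 31 32
f 35 37 34
f 38 35 34
f 34 37 36
f 36 38 34
f 35 41 37
f 39 35 38
f 39 41 35
f 37 41 36
f 40 38 36
f 36 41 40
f 40 39 38
f 41 39 40
f 43 42 45
f 43 45 44
f 45 42 46
f 45 46 44
f 46 42 47
f 46 47 44
f 47 42 48
f 47 48 44
f 48 42 49
f 48 49 44
f 49 42 50
f 49 50 44
f 50 42 51
f 50 51 44
f 51 42 52
f 51 52 44
f 52 42 43
f 52 43 44



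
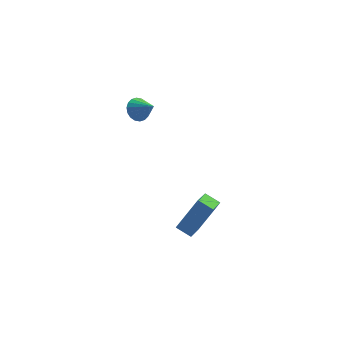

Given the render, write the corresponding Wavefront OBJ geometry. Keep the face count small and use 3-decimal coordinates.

v 2.298 1.021 -3.544
v 3.378 1.2 -2.115
v 3.009 1.988 -4.203
v 4.089 2.167 -2.775
v 2.791 0.453 -3.845
v 3.871 0.632 -2.417
v 3.502 1.42 -4.505
v 4.582 1.599 -3.076
v 1.751 4.307 2.089
v 2.238 4.682 2.171
v 2.209 3.553 2.811
v 2.064 4.764 2.368
v 1.827 4.756 2.51
v 1.575 4.659 2.568
v 1.359 4.493 2.532
v 1.219 4.289 2.408
v 1.186 4.089 2.22
v 1.264 3.933 2.007
v 1.438 3.85 1.81
v 1.675 3.858 1.668
v 1.927 3.955 1.61
v 2.144 4.122 1.646
v 2.283 4.325 1.771
v 2.317 4.525 1.958
f 2 4 1
f 5 2 1
f 1 4 3
f 3 5 1
f 2 8 4
f 6 2 5
f 6 8 2
f 4 8 3
f 7 5 3
f 3 8 7
f 7 6 5
f 8 6 7
f 10 9 12
f 10 12 11
f 12 9 13
f 12 13 11
f 13 9 14
f 13 14 11
f 14 9 15
f 14 15 11
f 15 9 16
f 15 16 11
f 16 9 17
f 16 17 11
f 17 9 18
f 17 18 11
f 18 9 19
f 18 19 11
f 19 9 20
f 19 20 11
f 20 9 21
f 20 21 11
f 21 9 22
f 21 22 11
f 22 9 23
f 22 23 11
f 23 9 24
f 23 24 11
f 24 9 10
f 24 10 11



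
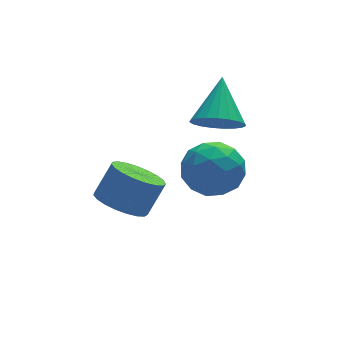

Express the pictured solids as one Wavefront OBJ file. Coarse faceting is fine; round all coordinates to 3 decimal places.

v -0.685 -2.369 1.914
v 0.098 -2.479 2.843
v 0.362 -3.681 0.877
v 1.145 -3.791 1.806
v 0.007 -4.217 1.913
v -0.64 -3.406 2.554
v 1.1 -2.754 1.166
v 0.453 -1.943 1.807
v 1.201 -2.717 2.381
v 0.525 -3.621 2.842
v -0.065 -2.539 0.878
v -0.741 -3.443 1.339
v -0.386 -2.309 2.47
v 0.846 -3.851 1.25
v 0.177 -4.102 1.313
v 0.637 -4.166 1.859
v -0.819 -2.854 2.3
v -0.359 -2.919 2.846
v -0.412 -3.94 2.299
v 0.819 -3.241 0.874
v 1.279 -3.306 1.42
v -0.177 -1.994 1.861
v 0.283 -2.058 2.407
v 0.872 -2.22 1.421
v 0.723 -2.513 2.744
v 1.338 -3.285 2.134
v 1.312 -2.675 1.758
v 0.932 -2.198 2.135
v 0.326 -3.045 3.016
v 0.941 -3.816 2.406
v 0.273 -4.067 2.468
v -0.108 -3.59 2.845
v 0.974 -3.185 2.744
v -0.481 -2.344 1.314
v 0.134 -3.115 0.704
v 0.568 -2.57 0.875
v 0.187 -2.093 1.252
v -0.878 -2.875 1.586
v -0.263 -3.647 0.976
v -0.472 -3.962 1.585
v -0.852 -3.485 1.962
v -0.514 -2.975 0.976
v 1.055 -1.534 2.929
v 1.964 -1.63 2.501
v 1.825 -0.126 4.251
v 1.792 -1.322 2.273
v 1.493 -1.051 2.158
v 1.118 -0.863 2.177
v 0.731 -0.792 2.326
v 0.401 -0.848 2.579
v 0.184 -1.024 2.893
v 0.117 -1.287 3.213
v 0.212 -1.594 3.484
v 0.453 -1.89 3.659
v 0.798 -2.125 3.708
v 1.187 -2.257 3.622
v 1.554 -2.265 3.417
v 1.834 -2.146 3.127
v 1.979 -1.922 2.803
v -2.4 -0.832 -1.044
v -1.491 -1.009 -1.6
v -0.672 -0.724 -0.352
v -1.58 -0.548 0.204
v -1.553 -0.568 -1.66
v -0.734 -0.283 -0.412
v -1.761 -0.173 -1.614
v -0.942 0.112 -0.365
v -2.08 0.108 -1.469
v -1.261 0.393 -0.22
v -2.454 0.226 -1.25
v -1.635 0.511 -0.002
v -2.819 0.162 -0.996
v -1.999 0.447 0.252
v -3.111 -0.075 -0.75
v -2.292 0.21 0.498
v -3.28 -0.442 -0.555
v -2.461 -0.157 0.693
v -3.297 -0.877 -0.445
v -2.478 -0.592 0.803
v -3.159 -1.304 -0.438
v -2.34 -1.019 0.81
v -2.889 -1.65 -0.536
v -2.07 -1.365 0.712
v -2.535 -1.854 -0.722
v -1.716 -1.569 0.526
v -2.158 -1.882 -0.963
v -1.338 -1.597 0.285
v -1.822 -1.728 -1.219
v -1.003 -1.443 0.029
v -1.586 -1.419 -1.444
v -0.767 -1.134 -0.196
f 1 38 17
f 38 12 41
f 17 41 6
f 38 41 17
f 1 17 13
f 17 6 18
f 13 18 2
f 17 18 13
f 1 13 22
f 13 2 23
f 22 23 8
f 13 23 22
f 1 22 34
f 22 8 37
f 34 37 11
f 22 37 34
f 1 34 38
f 34 11 42
f 38 42 12
f 34 42 38
f 2 18 29
f 18 6 32
f 29 32 10
f 18 32 29
f 6 41 19
f 41 12 40
f 19 40 5
f 41 40 19
f 12 42 39
f 42 11 35
f 39 35 3
f 42 35 39
f 11 37 36
f 37 8 24
f 36 24 7
f 37 24 36
f 8 23 28
f 23 2 25
f 28 25 9
f 23 25 28
f 4 30 16
f 30 10 31
f 16 31 5
f 30 31 16
f 4 16 14
f 16 5 15
f 14 15 3
f 16 15 14
f 4 14 21
f 14 3 20
f 21 20 7
f 14 20 21
f 4 21 26
f 21 7 27
f 26 27 9
f 21 27 26
f 4 26 30
f 26 9 33
f 30 33 10
f 26 33 30
f 5 31 19
f 31 10 32
f 19 32 6
f 31 32 19
f 3 15 39
f 15 5 40
f 39 40 12
f 15 40 39
f 7 20 36
f 20 3 35
f 36 35 11
f 20 35 36
f 9 27 28
f 27 7 24
f 28 24 8
f 27 24 28
f 10 33 29
f 33 9 25
f 29 25 2
f 33 25 29
f 44 43 46
f 44 46 45
f 46 43 47
f 46 47 45
f 47 43 48
f 47 48 45
f 48 43 49
f 48 49 45
f 49 43 50
f 49 50 45
f 50 43 51
f 50 51 45
f 51 43 52
f 51 52 45
f 52 43 53
f 52 53 45
f 53 43 54
f 53 54 45
f 54 43 55
f 54 55 45
f 55 43 56
f 55 56 45
f 56 43 57
f 56 57 45
f 57 43 58
f 57 58 45
f 58 43 59
f 58 59 45
f 59 43 44
f 59 44 45
f 61 60 64
f 61 64 62
f 62 64 65
f 62 65 63
f 64 60 66
f 64 66 65
f 65 66 67
f 65 67 63
f 66 60 68
f 66 68 67
f 67 68 69
f 67 69 63
f 68 60 70
f 68 70 69
f 69 70 71
f 69 71 63
f 70 60 72
f 70 72 71
f 71 72 73
f 71 73 63
f 72 60 74
f 72 74 73
f 73 74 75
f 73 75 63
f 74 60 76
f 74 76 75
f 75 76 77
f 75 77 63
f 76 60 78
f 76 78 77
f 77 78 79
f 77 79 63
f 78 60 80
f 78 80 79
f 79 80 81
f 79 81 63
f 80 60 82
f 80 82 81
f 81 82 83
f 81 83 63
f 82 60 84
f 82 84 83
f 83 84 85
f 83 85 63
f 84 60 86
f 84 86 85
f 85 86 87
f 85 87 63
f 86 60 88
f 86 88 87
f 87 88 89
f 87 89 63
f 88 60 90
f 88 90 89
f 89 90 91
f 89 91 63
f 90 60 61
f 90 61 91
f 91 61 62
f 91 62 63



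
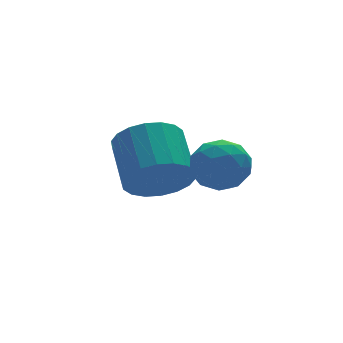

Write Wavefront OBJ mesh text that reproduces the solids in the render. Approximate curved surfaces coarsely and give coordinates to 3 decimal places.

v 1.051 -2.14 -1.758
v 1.93 -2.018 -2.019
v 1.37 -3.542 -1.341
v 2.249 -3.42 -1.602
v 1.919 -2.97 -0.864
v 1.722 -2.103 -1.122
v 1.578 -3.457 -2.238
v 1.381 -2.59 -2.496
v 2.256 -2.832 -2.316
v 2.467 -2.531 -1.467
v 0.833 -3.029 -1.893
v 1.044 -2.728 -1.044
v 1.463 -1.956 -1.925
v 1.837 -3.604 -1.435
v 1.643 -3.34 -1.001
v 2.16 -3.268 -1.154
v 1.34 -2.006 -1.398
v 1.857 -1.934 -1.551
v 1.85 -2.494 -0.872
v 1.443 -3.626 -1.809
v 1.96 -3.554 -1.962
v 1.14 -2.292 -2.206
v 1.657 -2.22 -2.359
v 1.45 -3.066 -2.488
v 2.171 -2.362 -2.253
v 2.358 -3.186 -2.008
v 1.964 -3.208 -2.382
v 1.848 -2.699 -2.533
v 2.295 -2.186 -1.754
v 2.482 -3.01 -1.509
v 2.288 -2.745 -1.075
v 2.172 -2.236 -1.226
v 2.486 -2.664 -1.928
v 0.818 -2.55 -1.851
v 1.005 -3.374 -1.606
v 1.128 -3.324 -2.134
v 1.012 -2.815 -2.285
v 0.942 -2.374 -1.352
v 1.129 -3.198 -1.107
v 1.452 -2.861 -0.827
v 1.336 -2.352 -0.978
v 0.814 -2.896 -1.432
v 0.661 -1.015 -2.902
v 1.361 -0.753 -3.667
v 1.739 0.757 -2.804
v 1.039 0.495 -2.038
v 0.955 -0.561 -3.825
v 1.333 0.949 -2.962
v 0.491 -0.459 -3.8
v 0.869 1.051 -2.937
v 0.06 -0.467 -3.597
v 0.438 1.043 -2.734
v -0.252 -0.584 -3.256
v 0.126 0.926 -2.393
v -0.383 -0.786 -2.845
v -0.005 0.724 -1.982
v -0.307 -1.033 -2.446
v 0.071 0.477 -1.583
v -0.039 -1.277 -2.136
v 0.339 0.233 -1.273
v 0.367 -1.469 -1.978
v 0.745 0.041 -1.115
v 0.831 -1.571 -2.003
v 1.209 -0.061 -1.14
v 1.262 -1.563 -2.206
v 1.64 -0.053 -1.343
v 1.574 -1.446 -2.547
v 1.952 0.064 -1.684
v 1.705 -1.244 -2.958
v 2.083 0.266 -2.095
v 1.629 -0.997 -3.357
v 2.007 0.513 -2.494
f 1 38 17
f 38 12 41
f 17 41 6
f 38 41 17
f 1 17 13
f 17 6 18
f 13 18 2
f 17 18 13
f 1 13 22
f 13 2 23
f 22 23 8
f 13 23 22
f 1 22 34
f 22 8 37
f 34 37 11
f 22 37 34
f 1 34 38
f 34 11 42
f 38 42 12
f 34 42 38
f 2 18 29
f 18 6 32
f 29 32 10
f 18 32 29
f 6 41 19
f 41 12 40
f 19 40 5
f 41 40 19
f 12 42 39
f 42 11 35
f 39 35 3
f 42 35 39
f 11 37 36
f 37 8 24
f 36 24 7
f 37 24 36
f 8 23 28
f 23 2 25
f 28 25 9
f 23 25 28
f 4 30 16
f 30 10 31
f 16 31 5
f 30 31 16
f 4 16 14
f 16 5 15
f 14 15 3
f 16 15 14
f 4 14 21
f 14 3 20
f 21 20 7
f 14 20 21
f 4 21 26
f 21 7 27
f 26 27 9
f 21 27 26
f 4 26 30
f 26 9 33
f 30 33 10
f 26 33 30
f 5 31 19
f 31 10 32
f 19 32 6
f 31 32 19
f 3 15 39
f 15 5 40
f 39 40 12
f 15 40 39
f 7 20 36
f 20 3 35
f 36 35 11
f 20 35 36
f 9 27 28
f 27 7 24
f 28 24 8
f 27 24 28
f 10 33 29
f 33 9 25
f 29 25 2
f 33 25 29
f 44 43 47
f 44 47 45
f 45 47 48
f 45 48 46
f 47 43 49
f 47 49 48
f 48 49 50
f 48 50 46
f 49 43 51
f 49 51 50
f 50 51 52
f 50 52 46
f 51 43 53
f 51 53 52
f 52 53 54
f 52 54 46
f 53 43 55
f 53 55 54
f 54 55 56
f 54 56 46
f 55 43 57
f 55 57 56
f 56 57 58
f 56 58 46
f 57 43 59
f 57 59 58
f 58 59 60
f 58 60 46
f 59 43 61
f 59 61 60
f 60 61 62
f 60 62 46
f 61 43 63
f 61 63 62
f 62 63 64
f 62 64 46
f 63 43 65
f 63 65 64
f 64 65 66
f 64 66 46
f 65 43 67
f 65 67 66
f 66 67 68
f 66 68 46
f 67 43 69
f 67 69 68
f 68 69 70
f 68 70 46
f 69 43 71
f 69 71 70
f 70 71 72
f 70 72 46
f 71 43 44
f 71 44 72
f 72 44 45
f 72 45 46



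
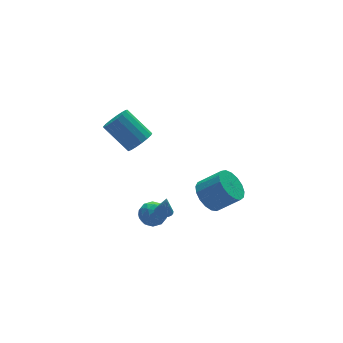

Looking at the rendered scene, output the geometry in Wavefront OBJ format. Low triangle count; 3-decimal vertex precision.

v -2.043 2.986 2.595
v -1.261 3.269 2.77
v -2.035 4.597 4.081
v -2.817 4.314 3.905
v -1.382 3.503 2.461
v -2.156 4.832 3.771
v -1.655 3.62 2.182
v -2.429 4.948 3.492
v -2.016 3.591 1.998
v -2.79 4.919 3.308
v -2.384 3.423 1.95
v -3.158 4.751 3.261
v -2.673 3.155 2.051
v -3.448 4.483 3.361
v -2.818 2.849 2.275
v -3.593 4.177 3.586
v -2.786 2.574 2.573
v -3.56 3.902 3.884
v -2.583 2.393 2.876
v -3.357 3.721 4.187
v -2.257 2.348 3.115
v -3.031 3.676 4.425
v -1.881 2.45 3.234
v -2.655 3.778 4.544
v -1.543 2.674 3.207
v -2.317 4.002 4.517
v -1.319 2.969 3.04
v -2.093 4.297 4.35
v 1.442 1.737 -2.607
v 1.86 1.146 -3.396
v 2.916 0.432 -2.301
v 2.498 1.023 -1.513
v 2.147 1.57 -3.395
v 3.202 0.857 -2.3
v 2.272 2.033 -3.215
v 3.328 1.319 -2.12
v 2.207 2.428 -2.895
v 3.263 1.714 -1.8
v 1.967 2.664 -2.509
v 3.023 1.951 -1.414
v 1.606 2.688 -2.146
v 2.662 1.975 -1.051
v 1.208 2.494 -1.889
v 2.264 1.781 -0.794
v 0.864 2.127 -1.796
v 1.92 1.413 -0.701
v 0.652 1.67 -1.889
v 1.708 0.956 -0.794
v 0.621 1.228 -2.147
v 1.677 0.515 -1.052
v 0.778 0.903 -2.51
v 1.834 0.19 -1.415
v 1.087 0.769 -2.896
v 2.143 0.056 -1.801
v 1.478 0.857 -3.215
v 2.534 0.143 -2.12
v -1.578 1.243 -2.165
v -1.062 1.269 -2.227
v -1.442 1.177 -1.055
v -1.116 1.477 -2.208
v -1.249 1.646 -2.181
v -1.44 1.744 -2.152
v -1.654 1.756 -2.125
v -1.855 1.679 -2.105
v -2.008 1.527 -2.095
v -2.087 1.326 -2.098
v -2.078 1.11 -2.111
v -1.982 0.917 -2.135
v -1.817 0.781 -2.163
v -1.61 0.725 -2.192
v -1.398 0.758 -2.216
v -1.217 0.875 -2.231
v -1.098 1.056 -2.235
v -1.598 3.517 -3.636
v -1.013 3.186 -4.159
v -1.907 2.254 -3.181
v -1.322 1.923 -3.704
v -1.079 2.391 -3.035
v -0.888 3.172 -3.317
v -2.032 2.268 -4.023
v -1.841 3.049 -4.305
v -1.281 2.414 -4.398
v -0.692 2.49 -3.788
v -2.228 2.95 -3.552
v -1.639 3.026 -2.942
v -1.279 3.463 -3.938
v -1.641 1.977 -3.402
v -1.498 2.253 -3.009
v -1.155 2.058 -3.317
v -1.205 3.455 -3.443
v -0.862 3.26 -3.75
v -0.9 2.793 -3.089
v -2.058 2.18 -3.59
v -1.715 1.985 -3.897
v -1.765 3.382 -4.023
v -1.422 3.187 -4.331
v -2.02 2.647 -4.251
v -1.092 2.814 -4.386
v -1.273 2.071 -4.118
v -1.691 2.274 -4.306
v -1.579 2.733 -4.471
v -0.746 2.859 -4.027
v -0.927 2.116 -3.759
v -0.785 2.392 -3.366
v -0.673 2.851 -3.532
v -0.904 2.405 -4.167
v -1.993 3.324 -3.581
v -2.174 2.581 -3.313
v -2.247 2.589 -3.808
v -2.135 3.048 -3.974
v -1.647 3.369 -3.222
v -1.828 2.626 -2.954
v -1.341 2.707 -2.869
v -1.229 3.166 -3.034
v -2.016 3.035 -3.173
f 2 1 5
f 2 5 3
f 3 5 6
f 3 6 4
f 5 1 7
f 5 7 6
f 6 7 8
f 6 8 4
f 7 1 9
f 7 9 8
f 8 9 10
f 8 10 4
f 9 1 11
f 9 11 10
f 10 11 12
f 10 12 4
f 11 1 13
f 11 13 12
f 12 13 14
f 12 14 4
f 13 1 15
f 13 15 14
f 14 15 16
f 14 16 4
f 15 1 17
f 15 17 16
f 16 17 18
f 16 18 4
f 17 1 19
f 17 19 18
f 18 19 20
f 18 20 4
f 19 1 21
f 19 21 20
f 20 21 22
f 20 22 4
f 21 1 23
f 21 23 22
f 22 23 24
f 22 24 4
f 23 1 25
f 23 25 24
f 24 25 26
f 24 26 4
f 25 1 27
f 25 27 26
f 26 27 28
f 26 28 4
f 27 1 2
f 27 2 28
f 28 2 3
f 28 3 4
f 30 29 33
f 30 33 31
f 31 33 34
f 31 34 32
f 33 29 35
f 33 35 34
f 34 35 36
f 34 36 32
f 35 29 37
f 35 37 36
f 36 37 38
f 36 38 32
f 37 29 39
f 37 39 38
f 38 39 40
f 38 40 32
f 39 29 41
f 39 41 40
f 40 41 42
f 40 42 32
f 41 29 43
f 41 43 42
f 42 43 44
f 42 44 32
f 43 29 45
f 43 45 44
f 44 45 46
f 44 46 32
f 45 29 47
f 45 47 46
f 46 47 48
f 46 48 32
f 47 29 49
f 47 49 48
f 48 49 50
f 48 50 32
f 49 29 51
f 49 51 50
f 50 51 52
f 50 52 32
f 51 29 53
f 51 53 52
f 52 53 54
f 52 54 32
f 53 29 55
f 53 55 54
f 54 55 56
f 54 56 32
f 55 29 30
f 55 30 56
f 56 30 31
f 56 31 32
f 58 57 60
f 58 60 59
f 60 57 61
f 60 61 59
f 61 57 62
f 61 62 59
f 62 57 63
f 62 63 59
f 63 57 64
f 63 64 59
f 64 57 65
f 64 65 59
f 65 57 66
f 65 66 59
f 66 57 67
f 66 67 59
f 67 57 68
f 67 68 59
f 68 57 69
f 68 69 59
f 69 57 70
f 69 70 59
f 70 57 71
f 70 71 59
f 71 57 72
f 71 72 59
f 72 57 73
f 72 73 59
f 73 57 58
f 73 58 59
f 74 111 90
f 111 85 114
f 90 114 79
f 111 114 90
f 74 90 86
f 90 79 91
f 86 91 75
f 90 91 86
f 74 86 95
f 86 75 96
f 95 96 81
f 86 96 95
f 74 95 107
f 95 81 110
f 107 110 84
f 95 110 107
f 74 107 111
f 107 84 115
f 111 115 85
f 107 115 111
f 75 91 102
f 91 79 105
f 102 105 83
f 91 105 102
f 79 114 92
f 114 85 113
f 92 113 78
f 114 113 92
f 85 115 112
f 115 84 108
f 112 108 76
f 115 108 112
f 84 110 109
f 110 81 97
f 109 97 80
f 110 97 109
f 81 96 101
f 96 75 98
f 101 98 82
f 96 98 101
f 77 103 89
f 103 83 104
f 89 104 78
f 103 104 89
f 77 89 87
f 89 78 88
f 87 88 76
f 89 88 87
f 77 87 94
f 87 76 93
f 94 93 80
f 87 93 94
f 77 94 99
f 94 80 100
f 99 100 82
f 94 100 99
f 77 99 103
f 99 82 106
f 103 106 83
f 99 106 103
f 78 104 92
f 104 83 105
f 92 105 79
f 104 105 92
f 76 88 112
f 88 78 113
f 112 113 85
f 88 113 112
f 80 93 109
f 93 76 108
f 109 108 84
f 93 108 109
f 82 100 101
f 100 80 97
f 101 97 81
f 100 97 101
f 83 106 102
f 106 82 98
f 102 98 75
f 106 98 102



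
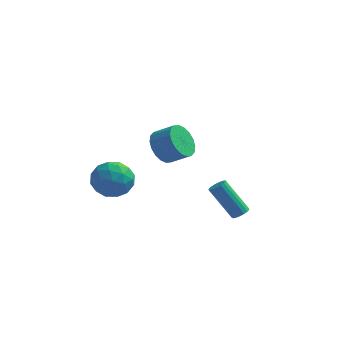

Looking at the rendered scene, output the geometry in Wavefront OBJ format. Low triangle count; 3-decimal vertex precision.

v 3.956 -3.747 -4.069
v 4.366 -3.669 -3.776
v 3.115 -3.455 -2.078
v 2.704 -3.533 -2.371
v 4.304 -3.445 -3.851
v 3.052 -3.231 -2.153
v 4.162 -3.29 -3.975
v 2.91 -3.076 -2.277
v 3.972 -3.24 -4.121
v 2.721 -3.026 -2.423
v 3.779 -3.306 -4.255
v 2.528 -3.092 -2.557
v 3.627 -3.473 -4.346
v 2.375 -3.259 -2.648
v 3.549 -3.703 -4.374
v 2.298 -3.489 -2.676
v 3.565 -3.943 -4.332
v 2.314 -3.729 -2.634
v 3.67 -4.138 -4.23
v 2.419 -3.924 -2.532
v 3.841 -4.243 -4.091
v 2.59 -4.029 -2.393
v 4.038 -4.235 -3.947
v 2.787 -4.021 -2.249
v 4.216 -4.115 -3.831
v 2.965 -3.901 -2.133
v 4.334 -3.911 -3.769
v 3.083 -3.697 -2.071
v -2.695 -1.588 -4.009
v -1.954 -2.085 -3.193
v -4.026 -2.975 -3.647
v -3.285 -3.472 -2.831
v -3.795 -2.399 -2.609
v -2.973 -1.541 -2.833
v -3.007 -3.519 -4.007
v -2.185 -2.661 -4.231
v -2.147 -3.278 -3.191
v -2.634 -2.586 -2.328
v -3.346 -2.474 -4.512
v -3.833 -1.782 -3.649
v -2.208 -1.714 -3.633
v -3.772 -3.346 -3.207
v -4.072 -2.714 -3.077
v -3.637 -3.007 -2.597
v -2.806 -1.395 -3.422
v -2.371 -1.687 -2.942
v -3.453 -1.871 -2.599
v -3.609 -3.373 -3.898
v -3.174 -3.665 -3.418
v -2.343 -2.053 -4.243
v -1.908 -2.346 -3.763
v -2.527 -3.189 -4.241
v -1.886 -2.708 -3.152
v -2.668 -3.524 -2.939
v -2.505 -3.551 -3.63
v -2.022 -3.047 -3.762
v -2.172 -2.301 -2.645
v -2.954 -3.117 -2.432
v -3.254 -2.486 -2.302
v -2.771 -1.982 -2.433
v -2.285 -3.003 -2.644
v -3.026 -1.943 -4.408
v -3.808 -2.759 -4.195
v -3.209 -3.078 -4.407
v -2.726 -2.574 -4.538
v -3.312 -1.536 -3.901
v -4.094 -2.352 -3.688
v -3.958 -2.013 -3.078
v -3.475 -1.509 -3.21
v -3.695 -2.057 -4.196
v -0.967 -0.349 -1.968
v -0.426 -0.619 -2.851
v 0.668 -0.701 -2.154
v 0.127 -0.431 -1.272
v -0.393 -0.144 -2.847
v 0.702 -0.226 -2.151
v -0.473 0.291 -2.67
v 0.622 0.208 -1.973
v -0.651 0.598 -2.353
v 0.443 0.516 -1.656
v -0.892 0.719 -1.96
v 0.203 0.636 -1.264
v -1.148 0.627 -1.569
v -0.053 0.545 -0.872
v -1.368 0.343 -1.257
v -0.273 0.26 -0.56
v -1.508 -0.079 -1.086
v -0.414 -0.161 -0.389
v -1.542 -0.554 -1.089
v -0.447 -0.636 -0.393
v -1.462 -0.988 -1.267
v -0.367 -1.071 -0.57
v -1.283 -1.296 -1.584
v -0.189 -1.378 -0.887
v -1.043 -1.416 -1.976
v 0.052 -1.499 -1.28
v -0.787 -1.325 -2.368
v 0.308 -1.407 -1.671
v -0.567 -1.04 -2.68
v 0.528 -1.123 -1.983
f 2 1 5
f 2 5 3
f 3 5 6
f 3 6 4
f 5 1 7
f 5 7 6
f 6 7 8
f 6 8 4
f 7 1 9
f 7 9 8
f 8 9 10
f 8 10 4
f 9 1 11
f 9 11 10
f 10 11 12
f 10 12 4
f 11 1 13
f 11 13 12
f 12 13 14
f 12 14 4
f 13 1 15
f 13 15 14
f 14 15 16
f 14 16 4
f 15 1 17
f 15 17 16
f 16 17 18
f 16 18 4
f 17 1 19
f 17 19 18
f 18 19 20
f 18 20 4
f 19 1 21
f 19 21 20
f 20 21 22
f 20 22 4
f 21 1 23
f 21 23 22
f 22 23 24
f 22 24 4
f 23 1 25
f 23 25 24
f 24 25 26
f 24 26 4
f 25 1 27
f 25 27 26
f 26 27 28
f 26 28 4
f 27 1 2
f 27 2 28
f 28 2 3
f 28 3 4
f 29 66 45
f 66 40 69
f 45 69 34
f 66 69 45
f 29 45 41
f 45 34 46
f 41 46 30
f 45 46 41
f 29 41 50
f 41 30 51
f 50 51 36
f 41 51 50
f 29 50 62
f 50 36 65
f 62 65 39
f 50 65 62
f 29 62 66
f 62 39 70
f 66 70 40
f 62 70 66
f 30 46 57
f 46 34 60
f 57 60 38
f 46 60 57
f 34 69 47
f 69 40 68
f 47 68 33
f 69 68 47
f 40 70 67
f 70 39 63
f 67 63 31
f 70 63 67
f 39 65 64
f 65 36 52
f 64 52 35
f 65 52 64
f 36 51 56
f 51 30 53
f 56 53 37
f 51 53 56
f 32 58 44
f 58 38 59
f 44 59 33
f 58 59 44
f 32 44 42
f 44 33 43
f 42 43 31
f 44 43 42
f 32 42 49
f 42 31 48
f 49 48 35
f 42 48 49
f 32 49 54
f 49 35 55
f 54 55 37
f 49 55 54
f 32 54 58
f 54 37 61
f 58 61 38
f 54 61 58
f 33 59 47
f 59 38 60
f 47 60 34
f 59 60 47
f 31 43 67
f 43 33 68
f 67 68 40
f 43 68 67
f 35 48 64
f 48 31 63
f 64 63 39
f 48 63 64
f 37 55 56
f 55 35 52
f 56 52 36
f 55 52 56
f 38 61 57
f 61 37 53
f 57 53 30
f 61 53 57
f 72 71 75
f 72 75 73
f 73 75 76
f 73 76 74
f 75 71 77
f 75 77 76
f 76 77 78
f 76 78 74
f 77 71 79
f 77 79 78
f 78 79 80
f 78 80 74
f 79 71 81
f 79 81 80
f 80 81 82
f 80 82 74
f 81 71 83
f 81 83 82
f 82 83 84
f 82 84 74
f 83 71 85
f 83 85 84
f 84 85 86
f 84 86 74
f 85 71 87
f 85 87 86
f 86 87 88
f 86 88 74
f 87 71 89
f 87 89 88
f 88 89 90
f 88 90 74
f 89 71 91
f 89 91 90
f 90 91 92
f 90 92 74
f 91 71 93
f 91 93 92
f 92 93 94
f 92 94 74
f 93 71 95
f 93 95 94
f 94 95 96
f 94 96 74
f 95 71 97
f 95 97 96
f 96 97 98
f 96 98 74
f 97 71 99
f 97 99 98
f 98 99 100
f 98 100 74
f 99 71 72
f 99 72 100
f 100 72 73
f 100 73 74



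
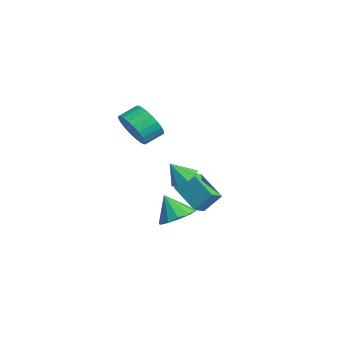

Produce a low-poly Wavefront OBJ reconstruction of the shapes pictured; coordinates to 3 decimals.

v 1.526 -1.289 -2.454
v 2.325 -0.91 -1.967
v 0.994 -1.851 -1.146
v 1.924 -0.506 -1.956
v 1.397 -0.351 -2.104
v 0.91 -0.494 -2.364
v 0.62 -0.89 -2.651
v 0.617 -1.412 -2.877
v 0.903 -1.896 -2.968
v 1.386 -2.187 -2.896
v 1.914 -2.193 -2.684
v 2.319 -1.912 -2.399
v 2.472 -1.434 -2.131
v 0.029 -3.213 2.93
v 0.653 -3.507 3.774
v 0.394 -2.561 4.294
v -0.229 -2.267 3.45
v 0.933 -3.298 3.533
v 0.675 -2.352 4.053
v 1.076 -3.075 3.2
v 0.818 -2.13 3.72
v 1.06 -2.874 2.825
v 0.802 -1.928 3.346
v 0.886 -2.724 2.467
v 0.628 -1.778 2.987
v 0.583 -2.649 2.179
v 0.324 -1.703 2.699
v 0.194 -2.659 2.006
v -0.064 -1.713 2.526
v -0.219 -2.754 1.973
v -0.477 -1.808 2.493
v -0.594 -2.919 2.086
v -0.853 -1.973 2.606
v -0.875 -3.128 2.327
v -1.133 -2.182 2.847
v -1.018 -3.35 2.66
v -1.276 -2.405 3.18
v -1.002 -3.552 3.034
v -1.26 -2.606 3.555
v -0.828 -3.702 3.393
v -1.086 -2.756 3.913
v -0.524 -3.777 3.681
v -0.783 -2.831 4.201
v -0.136 -3.767 3.854
v -0.394 -2.821 4.374
v 0.277 -3.672 3.887
v 0.019 -2.726 4.407
v -1.672 0.743 -3.705
v -3.25 0.041 -2.779
v -1.421 1.593 -2.633
v -3 0.891 -1.708
v -1.18 0.129 -3.332
v -2.759 -0.573 -2.407
v -0.93 0.979 -2.261
v -2.508 0.277 -1.335
v 2.912 -1.253 0.754
v 3.404 -0.819 1.157
v 2.728 -1.927 1.706
v 2.85 -0.621 1.19
v 2.332 -0.794 0.968
v 2.154 -1.235 0.621
v 2.42 -1.688 0.352
v 2.974 -1.885 0.319
v 3.492 -1.713 0.541
v 3.67 -1.271 0.888
f 2 1 4
f 2 4 3
f 4 1 5
f 4 5 3
f 5 1 6
f 5 6 3
f 6 1 7
f 6 7 3
f 7 1 8
f 7 8 3
f 8 1 9
f 8 9 3
f 9 1 10
f 9 10 3
f 10 1 11
f 10 11 3
f 11 1 12
f 11 12 3
f 12 1 13
f 12 13 3
f 13 1 2
f 13 2 3
f 15 14 18
f 15 18 16
f 16 18 19
f 16 19 17
f 18 14 20
f 18 20 19
f 19 20 21
f 19 21 17
f 20 14 22
f 20 22 21
f 21 22 23
f 21 23 17
f 22 14 24
f 22 24 23
f 23 24 25
f 23 25 17
f 24 14 26
f 24 26 25
f 25 26 27
f 25 27 17
f 26 14 28
f 26 28 27
f 27 28 29
f 27 29 17
f 28 14 30
f 28 30 29
f 29 30 31
f 29 31 17
f 30 14 32
f 30 32 31
f 31 32 33
f 31 33 17
f 32 14 34
f 32 34 33
f 33 34 35
f 33 35 17
f 34 14 36
f 34 36 35
f 35 36 37
f 35 37 17
f 36 14 38
f 36 38 37
f 37 38 39
f 37 39 17
f 38 14 40
f 38 40 39
f 39 40 41
f 39 41 17
f 40 14 42
f 40 42 41
f 41 42 43
f 41 43 17
f 42 14 44
f 42 44 43
f 43 44 45
f 43 45 17
f 44 14 46
f 44 46 45
f 45 46 47
f 45 47 17
f 46 14 15
f 46 15 47
f 47 15 16
f 47 16 17
f 49 51 48
f 52 49 48
f 48 51 50
f 50 52 48
f 49 55 51
f 53 49 52
f 53 55 49
f 51 55 50
f 54 52 50
f 50 55 54
f 54 53 52
f 55 53 54
f 57 56 59
f 57 59 58
f 59 56 60
f 59 60 58
f 60 56 61
f 60 61 58
f 61 56 62
f 61 62 58
f 62 56 63
f 62 63 58
f 63 56 64
f 63 64 58
f 64 56 65
f 64 65 58
f 65 56 57
f 65 57 58

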